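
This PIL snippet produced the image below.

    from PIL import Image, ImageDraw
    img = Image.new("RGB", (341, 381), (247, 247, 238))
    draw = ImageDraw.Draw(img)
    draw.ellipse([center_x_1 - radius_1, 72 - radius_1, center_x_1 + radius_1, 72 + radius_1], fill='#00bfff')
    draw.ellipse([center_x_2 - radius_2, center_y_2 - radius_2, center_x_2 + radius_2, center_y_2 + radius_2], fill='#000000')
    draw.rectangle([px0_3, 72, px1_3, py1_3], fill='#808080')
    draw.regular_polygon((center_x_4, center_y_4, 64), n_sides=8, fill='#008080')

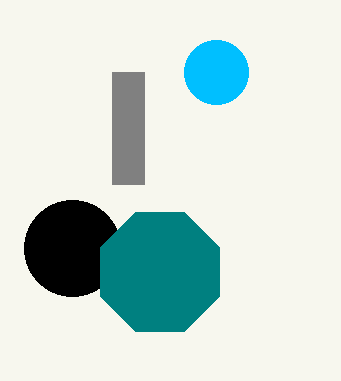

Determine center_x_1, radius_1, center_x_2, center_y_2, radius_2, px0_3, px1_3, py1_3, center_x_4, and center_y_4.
center_x_1 = 216; radius_1 = 32; center_x_2 = 72; center_y_2 = 248; radius_2 = 48; px0_3 = 112; px1_3 = 144; py1_3 = 184; center_x_4 = 160; center_y_4 = 272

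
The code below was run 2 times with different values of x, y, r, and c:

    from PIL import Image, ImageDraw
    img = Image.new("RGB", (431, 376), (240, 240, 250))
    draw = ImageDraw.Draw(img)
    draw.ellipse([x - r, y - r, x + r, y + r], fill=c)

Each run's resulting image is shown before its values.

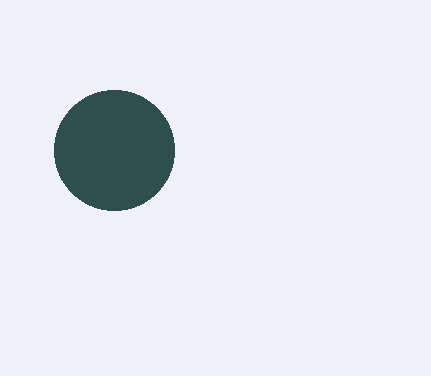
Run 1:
x = 114, y = 150, r = 60, c = 'darkslategray'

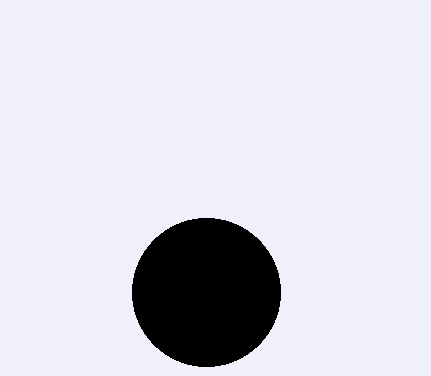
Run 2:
x = 206; y = 292; r = 74; c = 'black'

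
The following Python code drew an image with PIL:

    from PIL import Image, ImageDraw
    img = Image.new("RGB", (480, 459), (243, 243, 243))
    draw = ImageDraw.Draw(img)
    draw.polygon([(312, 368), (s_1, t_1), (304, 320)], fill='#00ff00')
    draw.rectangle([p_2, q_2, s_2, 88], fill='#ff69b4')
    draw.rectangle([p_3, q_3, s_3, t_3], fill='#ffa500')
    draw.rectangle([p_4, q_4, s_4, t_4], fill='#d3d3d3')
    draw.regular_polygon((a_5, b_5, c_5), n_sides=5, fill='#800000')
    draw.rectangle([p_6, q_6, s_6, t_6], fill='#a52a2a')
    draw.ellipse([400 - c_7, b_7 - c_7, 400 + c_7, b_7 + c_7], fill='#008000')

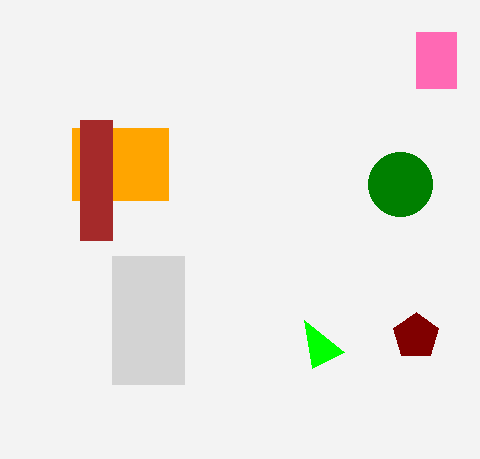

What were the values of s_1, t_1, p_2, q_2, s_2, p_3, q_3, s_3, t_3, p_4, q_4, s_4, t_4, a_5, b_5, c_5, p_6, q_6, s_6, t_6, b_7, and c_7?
s_1 = 344
t_1 = 352
p_2 = 416
q_2 = 32
s_2 = 456
p_3 = 72
q_3 = 128
s_3 = 168
t_3 = 200
p_4 = 112
q_4 = 256
s_4 = 184
t_4 = 384
a_5 = 416
b_5 = 336
c_5 = 24
p_6 = 80
q_6 = 120
s_6 = 112
t_6 = 240
b_7 = 184
c_7 = 32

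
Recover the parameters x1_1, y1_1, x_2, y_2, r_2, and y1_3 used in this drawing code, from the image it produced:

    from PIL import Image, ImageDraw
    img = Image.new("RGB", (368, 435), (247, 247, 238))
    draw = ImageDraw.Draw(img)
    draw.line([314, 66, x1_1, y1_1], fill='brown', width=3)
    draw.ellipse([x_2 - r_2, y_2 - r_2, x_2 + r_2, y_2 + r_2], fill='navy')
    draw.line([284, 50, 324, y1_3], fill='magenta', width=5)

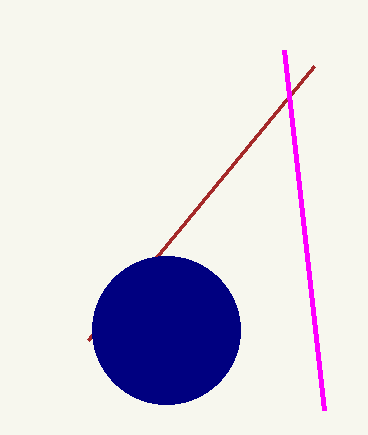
x1_1 = 88, y1_1 = 340, x_2 = 166, y_2 = 330, r_2 = 74, y1_3 = 410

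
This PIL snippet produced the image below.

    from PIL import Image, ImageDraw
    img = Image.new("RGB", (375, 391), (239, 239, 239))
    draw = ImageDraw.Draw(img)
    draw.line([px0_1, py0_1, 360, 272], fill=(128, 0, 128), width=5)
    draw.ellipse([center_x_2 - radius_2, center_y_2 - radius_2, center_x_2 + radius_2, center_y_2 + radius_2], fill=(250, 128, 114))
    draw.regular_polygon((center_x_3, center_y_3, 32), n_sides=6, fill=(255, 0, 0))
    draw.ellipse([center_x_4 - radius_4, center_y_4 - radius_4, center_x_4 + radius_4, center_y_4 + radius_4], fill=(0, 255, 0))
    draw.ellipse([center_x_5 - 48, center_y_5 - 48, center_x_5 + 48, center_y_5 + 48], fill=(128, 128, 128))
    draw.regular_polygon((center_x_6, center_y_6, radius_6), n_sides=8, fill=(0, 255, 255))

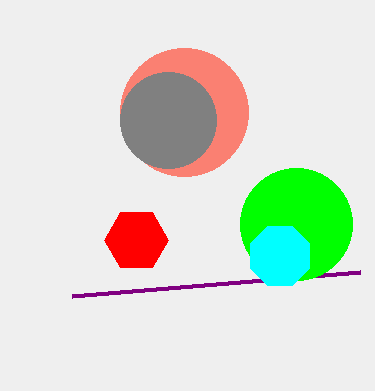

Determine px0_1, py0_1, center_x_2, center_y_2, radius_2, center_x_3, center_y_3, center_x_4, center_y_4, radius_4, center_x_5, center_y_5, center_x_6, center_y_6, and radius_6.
px0_1 = 72, py0_1 = 296, center_x_2 = 184, center_y_2 = 112, radius_2 = 64, center_x_3 = 136, center_y_3 = 240, center_x_4 = 296, center_y_4 = 224, radius_4 = 56, center_x_5 = 168, center_y_5 = 120, center_x_6 = 280, center_y_6 = 256, radius_6 = 32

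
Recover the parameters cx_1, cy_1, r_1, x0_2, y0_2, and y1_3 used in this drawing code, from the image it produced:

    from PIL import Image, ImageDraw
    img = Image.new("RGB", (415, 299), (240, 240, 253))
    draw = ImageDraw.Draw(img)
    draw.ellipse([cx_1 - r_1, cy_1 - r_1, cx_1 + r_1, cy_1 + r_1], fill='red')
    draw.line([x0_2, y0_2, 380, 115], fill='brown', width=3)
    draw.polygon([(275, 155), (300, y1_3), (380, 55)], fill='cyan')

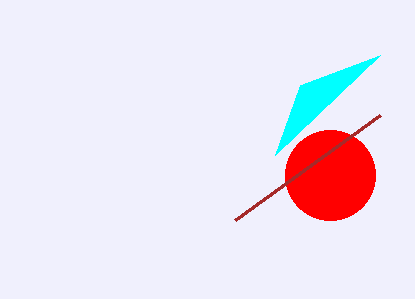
cx_1 = 330
cy_1 = 175
r_1 = 45
x0_2 = 235
y0_2 = 220
y1_3 = 85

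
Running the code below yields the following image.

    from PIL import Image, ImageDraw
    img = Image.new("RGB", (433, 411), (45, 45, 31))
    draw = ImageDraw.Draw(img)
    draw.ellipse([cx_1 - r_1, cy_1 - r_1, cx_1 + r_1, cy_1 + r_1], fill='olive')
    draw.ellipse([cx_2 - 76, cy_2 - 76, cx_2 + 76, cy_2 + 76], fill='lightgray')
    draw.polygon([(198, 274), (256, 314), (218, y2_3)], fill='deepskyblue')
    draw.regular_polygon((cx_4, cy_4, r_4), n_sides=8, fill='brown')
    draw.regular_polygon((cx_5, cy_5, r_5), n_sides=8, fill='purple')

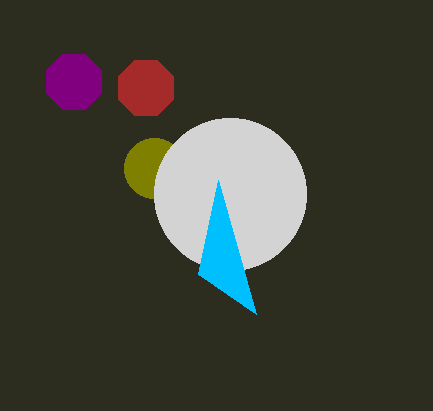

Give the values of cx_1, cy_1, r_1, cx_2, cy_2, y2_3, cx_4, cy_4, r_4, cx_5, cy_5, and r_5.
cx_1 = 154
cy_1 = 168
r_1 = 30
cx_2 = 230
cy_2 = 194
y2_3 = 180
cx_4 = 146
cy_4 = 88
r_4 = 30
cx_5 = 74
cy_5 = 82
r_5 = 30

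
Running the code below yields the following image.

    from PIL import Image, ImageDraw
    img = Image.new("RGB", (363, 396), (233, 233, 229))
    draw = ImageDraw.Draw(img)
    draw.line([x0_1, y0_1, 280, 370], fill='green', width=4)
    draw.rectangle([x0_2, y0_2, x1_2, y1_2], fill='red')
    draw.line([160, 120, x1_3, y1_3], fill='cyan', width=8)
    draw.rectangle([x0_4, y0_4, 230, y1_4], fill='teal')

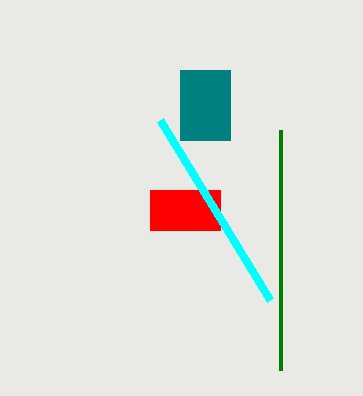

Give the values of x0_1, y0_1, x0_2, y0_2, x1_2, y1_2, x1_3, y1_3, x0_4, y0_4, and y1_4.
x0_1 = 280; y0_1 = 130; x0_2 = 150; y0_2 = 190; x1_2 = 220; y1_2 = 230; x1_3 = 270; y1_3 = 300; x0_4 = 180; y0_4 = 70; y1_4 = 140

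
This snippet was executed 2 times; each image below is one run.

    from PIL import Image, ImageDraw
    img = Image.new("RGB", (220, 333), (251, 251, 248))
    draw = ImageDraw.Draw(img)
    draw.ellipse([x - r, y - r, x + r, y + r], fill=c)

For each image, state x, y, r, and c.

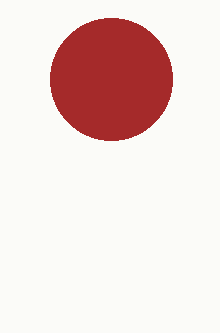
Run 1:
x = 111, y = 79, r = 61, c = 'brown'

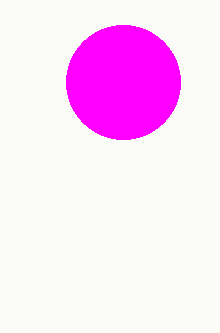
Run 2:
x = 123
y = 82
r = 57
c = 'magenta'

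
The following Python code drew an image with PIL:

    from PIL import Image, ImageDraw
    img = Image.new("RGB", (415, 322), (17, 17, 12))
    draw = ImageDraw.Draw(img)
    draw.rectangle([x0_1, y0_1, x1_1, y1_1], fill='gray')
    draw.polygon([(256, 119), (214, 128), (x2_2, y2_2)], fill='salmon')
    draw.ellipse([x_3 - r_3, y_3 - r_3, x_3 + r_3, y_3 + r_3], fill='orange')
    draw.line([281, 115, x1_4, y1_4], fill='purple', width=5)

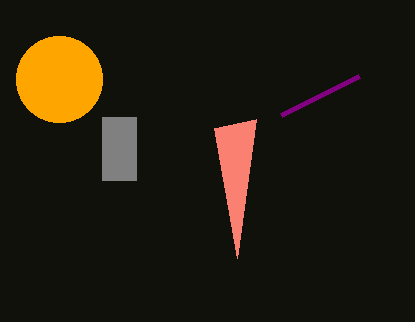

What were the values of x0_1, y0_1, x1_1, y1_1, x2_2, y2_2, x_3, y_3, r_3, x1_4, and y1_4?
x0_1 = 102; y0_1 = 117; x1_1 = 136; y1_1 = 180; x2_2 = 237; y2_2 = 258; x_3 = 59; y_3 = 79; r_3 = 43; x1_4 = 359; y1_4 = 76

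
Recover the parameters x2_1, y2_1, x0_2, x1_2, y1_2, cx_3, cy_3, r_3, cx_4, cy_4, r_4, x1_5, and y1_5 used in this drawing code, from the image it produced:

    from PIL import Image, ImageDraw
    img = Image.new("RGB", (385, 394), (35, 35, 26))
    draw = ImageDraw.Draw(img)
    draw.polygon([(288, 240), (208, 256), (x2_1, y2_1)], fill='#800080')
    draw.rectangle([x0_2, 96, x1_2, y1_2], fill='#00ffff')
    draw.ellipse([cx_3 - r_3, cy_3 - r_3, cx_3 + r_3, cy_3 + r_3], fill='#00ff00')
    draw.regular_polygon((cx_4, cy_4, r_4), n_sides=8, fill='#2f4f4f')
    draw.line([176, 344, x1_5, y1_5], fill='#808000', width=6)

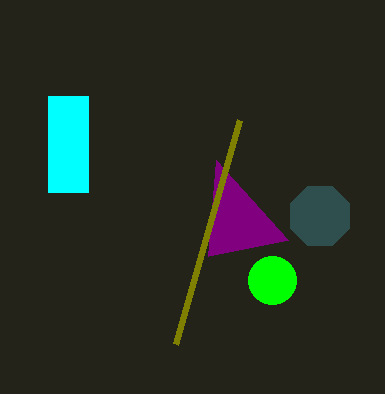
x2_1 = 216; y2_1 = 160; x0_2 = 48; x1_2 = 88; y1_2 = 192; cx_3 = 272; cy_3 = 280; r_3 = 24; cx_4 = 320; cy_4 = 216; r_4 = 32; x1_5 = 240; y1_5 = 120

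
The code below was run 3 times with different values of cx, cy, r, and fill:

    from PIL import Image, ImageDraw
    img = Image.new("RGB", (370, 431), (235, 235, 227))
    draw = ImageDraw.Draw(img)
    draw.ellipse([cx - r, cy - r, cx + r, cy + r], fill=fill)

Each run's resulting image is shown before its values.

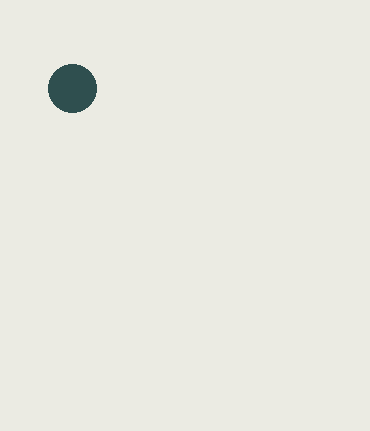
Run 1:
cx = 72; cy = 88; r = 24; fill = 'darkslategray'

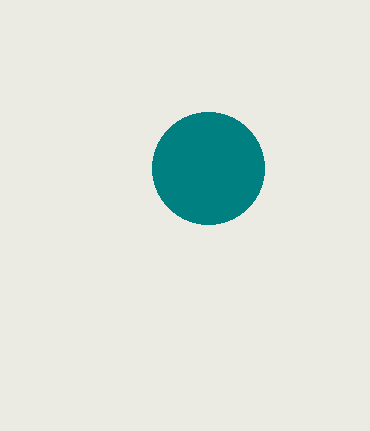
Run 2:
cx = 208; cy = 168; r = 56; fill = 'teal'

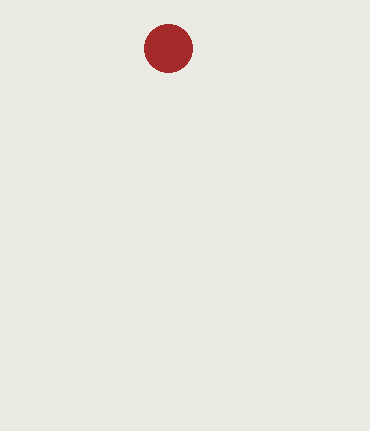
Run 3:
cx = 168; cy = 48; r = 24; fill = 'brown'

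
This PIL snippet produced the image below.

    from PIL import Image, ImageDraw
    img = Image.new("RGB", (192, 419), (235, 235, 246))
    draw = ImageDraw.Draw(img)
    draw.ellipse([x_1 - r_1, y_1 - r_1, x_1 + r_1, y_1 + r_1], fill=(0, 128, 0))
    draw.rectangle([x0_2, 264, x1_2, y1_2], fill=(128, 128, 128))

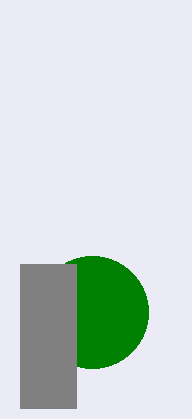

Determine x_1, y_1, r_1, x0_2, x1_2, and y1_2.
x_1 = 92; y_1 = 312; r_1 = 56; x0_2 = 20; x1_2 = 76; y1_2 = 408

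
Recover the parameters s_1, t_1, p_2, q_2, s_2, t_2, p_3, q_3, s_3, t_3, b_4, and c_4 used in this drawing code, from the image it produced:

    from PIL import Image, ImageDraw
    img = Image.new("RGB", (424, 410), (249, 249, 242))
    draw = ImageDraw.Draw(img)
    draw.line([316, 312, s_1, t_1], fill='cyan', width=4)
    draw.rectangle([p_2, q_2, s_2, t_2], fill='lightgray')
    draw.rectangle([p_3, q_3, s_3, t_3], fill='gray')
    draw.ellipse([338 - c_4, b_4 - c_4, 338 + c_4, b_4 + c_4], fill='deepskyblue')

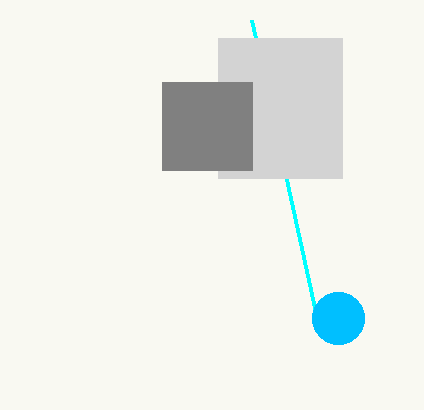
s_1 = 252
t_1 = 20
p_2 = 218
q_2 = 38
s_2 = 342
t_2 = 178
p_3 = 162
q_3 = 82
s_3 = 252
t_3 = 170
b_4 = 318
c_4 = 26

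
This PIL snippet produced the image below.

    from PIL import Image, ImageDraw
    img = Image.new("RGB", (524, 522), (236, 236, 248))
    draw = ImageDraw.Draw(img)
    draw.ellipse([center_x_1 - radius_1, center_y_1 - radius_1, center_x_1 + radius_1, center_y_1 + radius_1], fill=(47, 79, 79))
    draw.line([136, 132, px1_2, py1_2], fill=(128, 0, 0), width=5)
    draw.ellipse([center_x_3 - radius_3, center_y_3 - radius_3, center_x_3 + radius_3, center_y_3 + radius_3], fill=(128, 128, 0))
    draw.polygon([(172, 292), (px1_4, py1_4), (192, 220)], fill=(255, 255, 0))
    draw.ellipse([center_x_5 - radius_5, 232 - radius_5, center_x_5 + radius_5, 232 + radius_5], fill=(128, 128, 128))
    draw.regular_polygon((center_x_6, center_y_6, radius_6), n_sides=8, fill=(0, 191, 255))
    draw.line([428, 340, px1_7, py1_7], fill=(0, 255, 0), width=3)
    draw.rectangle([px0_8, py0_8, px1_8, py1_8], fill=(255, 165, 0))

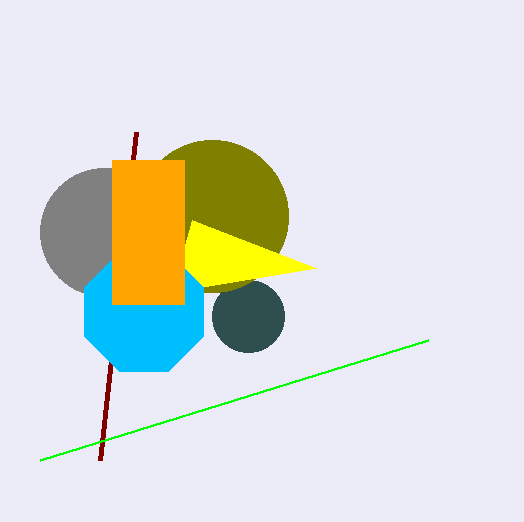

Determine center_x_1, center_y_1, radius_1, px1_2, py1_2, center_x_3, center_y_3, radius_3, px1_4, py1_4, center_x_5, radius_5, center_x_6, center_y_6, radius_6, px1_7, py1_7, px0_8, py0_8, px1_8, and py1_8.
center_x_1 = 248, center_y_1 = 316, radius_1 = 36, px1_2 = 100, py1_2 = 460, center_x_3 = 212, center_y_3 = 216, radius_3 = 76, px1_4 = 316, py1_4 = 268, center_x_5 = 104, radius_5 = 64, center_x_6 = 144, center_y_6 = 312, radius_6 = 64, px1_7 = 40, py1_7 = 460, px0_8 = 112, py0_8 = 160, px1_8 = 184, py1_8 = 304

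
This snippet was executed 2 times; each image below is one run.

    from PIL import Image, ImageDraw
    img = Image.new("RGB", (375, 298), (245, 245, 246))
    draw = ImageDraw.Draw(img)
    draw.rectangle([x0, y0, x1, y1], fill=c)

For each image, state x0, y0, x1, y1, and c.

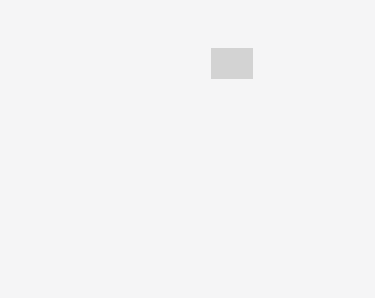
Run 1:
x0 = 211; y0 = 48; x1 = 252; y1 = 78; c = 'lightgray'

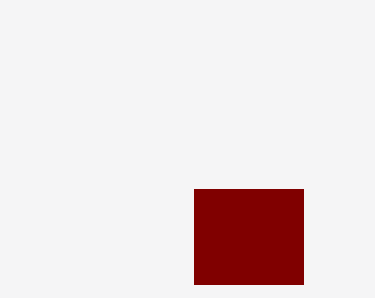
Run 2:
x0 = 194; y0 = 189; x1 = 303; y1 = 284; c = 'maroon'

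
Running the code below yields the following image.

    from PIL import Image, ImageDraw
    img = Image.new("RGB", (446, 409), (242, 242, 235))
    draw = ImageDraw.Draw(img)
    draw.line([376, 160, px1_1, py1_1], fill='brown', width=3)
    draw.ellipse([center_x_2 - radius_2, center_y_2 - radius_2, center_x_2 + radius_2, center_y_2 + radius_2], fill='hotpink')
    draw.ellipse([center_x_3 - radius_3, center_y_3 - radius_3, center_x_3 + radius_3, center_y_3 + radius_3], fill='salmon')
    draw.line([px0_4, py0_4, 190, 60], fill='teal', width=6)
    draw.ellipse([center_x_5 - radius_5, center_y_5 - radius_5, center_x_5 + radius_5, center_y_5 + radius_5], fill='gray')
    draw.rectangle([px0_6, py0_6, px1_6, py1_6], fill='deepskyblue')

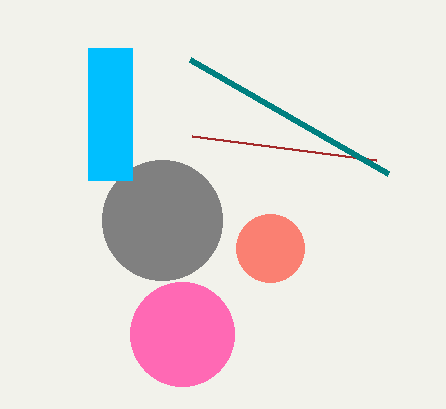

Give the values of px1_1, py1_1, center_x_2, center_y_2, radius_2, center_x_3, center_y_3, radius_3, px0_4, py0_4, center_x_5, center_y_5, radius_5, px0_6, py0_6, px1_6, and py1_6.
px1_1 = 192; py1_1 = 136; center_x_2 = 182; center_y_2 = 334; radius_2 = 52; center_x_3 = 270; center_y_3 = 248; radius_3 = 34; px0_4 = 388; py0_4 = 174; center_x_5 = 162; center_y_5 = 220; radius_5 = 60; px0_6 = 88; py0_6 = 48; px1_6 = 132; py1_6 = 180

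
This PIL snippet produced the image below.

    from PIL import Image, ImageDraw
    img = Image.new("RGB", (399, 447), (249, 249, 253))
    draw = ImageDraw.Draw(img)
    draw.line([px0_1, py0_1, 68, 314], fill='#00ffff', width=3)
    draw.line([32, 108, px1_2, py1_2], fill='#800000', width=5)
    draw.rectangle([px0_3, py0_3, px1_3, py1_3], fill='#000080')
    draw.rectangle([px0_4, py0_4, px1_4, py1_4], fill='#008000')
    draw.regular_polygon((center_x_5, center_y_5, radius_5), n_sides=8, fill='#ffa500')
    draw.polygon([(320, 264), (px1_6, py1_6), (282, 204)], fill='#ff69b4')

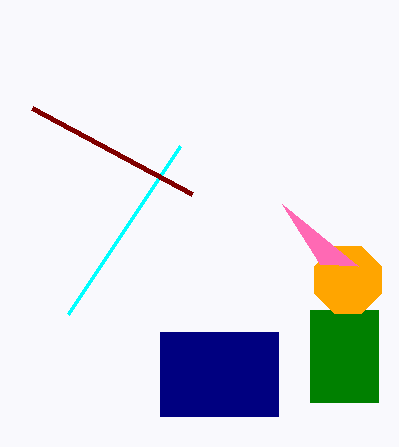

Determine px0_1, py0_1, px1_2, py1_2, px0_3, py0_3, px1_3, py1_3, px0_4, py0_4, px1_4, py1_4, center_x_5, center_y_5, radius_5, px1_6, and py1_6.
px0_1 = 180; py0_1 = 146; px1_2 = 192; py1_2 = 194; px0_3 = 160; py0_3 = 332; px1_3 = 278; py1_3 = 416; px0_4 = 310; py0_4 = 310; px1_4 = 378; py1_4 = 402; center_x_5 = 348; center_y_5 = 280; radius_5 = 36; px1_6 = 358; py1_6 = 266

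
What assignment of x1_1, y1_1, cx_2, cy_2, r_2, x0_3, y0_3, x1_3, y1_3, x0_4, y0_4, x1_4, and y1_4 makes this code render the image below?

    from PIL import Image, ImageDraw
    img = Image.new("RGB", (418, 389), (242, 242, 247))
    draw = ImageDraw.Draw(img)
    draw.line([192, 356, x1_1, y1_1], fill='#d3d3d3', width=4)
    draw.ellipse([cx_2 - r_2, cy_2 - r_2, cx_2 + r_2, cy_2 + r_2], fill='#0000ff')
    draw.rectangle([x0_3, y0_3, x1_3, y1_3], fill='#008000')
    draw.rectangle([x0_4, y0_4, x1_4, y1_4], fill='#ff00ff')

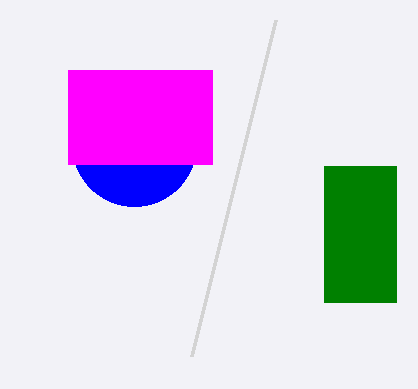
x1_1 = 276
y1_1 = 20
cx_2 = 134
cy_2 = 144
r_2 = 62
x0_3 = 324
y0_3 = 166
x1_3 = 396
y1_3 = 302
x0_4 = 68
y0_4 = 70
x1_4 = 212
y1_4 = 164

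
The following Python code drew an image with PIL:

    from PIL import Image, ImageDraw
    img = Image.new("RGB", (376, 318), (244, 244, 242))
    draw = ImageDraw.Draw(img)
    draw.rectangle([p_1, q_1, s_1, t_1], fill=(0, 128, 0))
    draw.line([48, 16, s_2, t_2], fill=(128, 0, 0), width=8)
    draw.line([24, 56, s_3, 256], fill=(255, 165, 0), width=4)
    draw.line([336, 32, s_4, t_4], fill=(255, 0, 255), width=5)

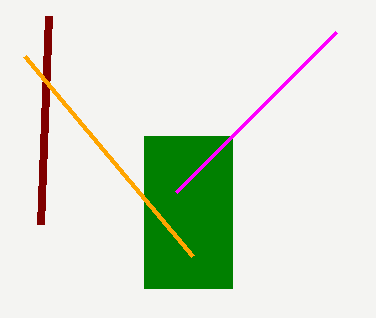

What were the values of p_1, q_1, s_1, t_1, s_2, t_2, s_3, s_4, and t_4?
p_1 = 144, q_1 = 136, s_1 = 232, t_1 = 288, s_2 = 40, t_2 = 224, s_3 = 192, s_4 = 176, t_4 = 192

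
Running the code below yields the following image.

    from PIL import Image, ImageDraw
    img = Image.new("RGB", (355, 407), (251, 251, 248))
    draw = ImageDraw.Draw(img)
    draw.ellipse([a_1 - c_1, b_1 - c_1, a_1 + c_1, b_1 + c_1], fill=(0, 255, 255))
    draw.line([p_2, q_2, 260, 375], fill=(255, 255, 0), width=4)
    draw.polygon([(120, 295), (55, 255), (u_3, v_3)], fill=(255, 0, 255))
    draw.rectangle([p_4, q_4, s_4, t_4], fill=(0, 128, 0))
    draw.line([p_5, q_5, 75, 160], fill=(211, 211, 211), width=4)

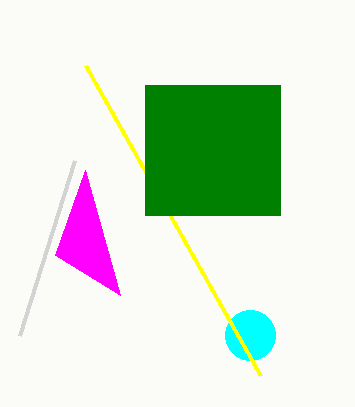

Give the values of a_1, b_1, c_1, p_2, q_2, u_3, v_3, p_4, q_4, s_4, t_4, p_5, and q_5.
a_1 = 250
b_1 = 335
c_1 = 25
p_2 = 85
q_2 = 65
u_3 = 85
v_3 = 170
p_4 = 145
q_4 = 85
s_4 = 280
t_4 = 215
p_5 = 20
q_5 = 335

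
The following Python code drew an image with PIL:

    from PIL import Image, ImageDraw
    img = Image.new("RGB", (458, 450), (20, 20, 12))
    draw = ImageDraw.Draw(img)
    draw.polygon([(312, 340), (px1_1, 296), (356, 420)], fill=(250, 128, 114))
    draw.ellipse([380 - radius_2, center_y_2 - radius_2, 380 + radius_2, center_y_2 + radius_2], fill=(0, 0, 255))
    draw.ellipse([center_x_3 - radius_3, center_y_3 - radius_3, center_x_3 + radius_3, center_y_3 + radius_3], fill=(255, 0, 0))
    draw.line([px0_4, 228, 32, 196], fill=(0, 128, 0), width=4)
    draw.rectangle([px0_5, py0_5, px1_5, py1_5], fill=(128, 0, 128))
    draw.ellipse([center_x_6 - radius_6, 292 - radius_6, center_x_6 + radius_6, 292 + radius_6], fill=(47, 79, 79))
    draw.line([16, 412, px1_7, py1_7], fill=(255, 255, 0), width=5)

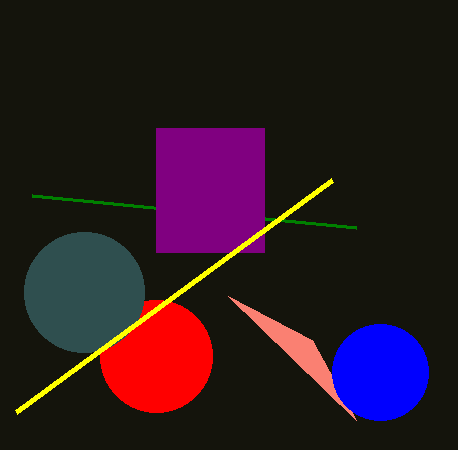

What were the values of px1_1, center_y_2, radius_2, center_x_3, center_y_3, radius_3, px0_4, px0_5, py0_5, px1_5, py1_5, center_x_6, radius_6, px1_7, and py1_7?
px1_1 = 228, center_y_2 = 372, radius_2 = 48, center_x_3 = 156, center_y_3 = 356, radius_3 = 56, px0_4 = 356, px0_5 = 156, py0_5 = 128, px1_5 = 264, py1_5 = 252, center_x_6 = 84, radius_6 = 60, px1_7 = 332, py1_7 = 180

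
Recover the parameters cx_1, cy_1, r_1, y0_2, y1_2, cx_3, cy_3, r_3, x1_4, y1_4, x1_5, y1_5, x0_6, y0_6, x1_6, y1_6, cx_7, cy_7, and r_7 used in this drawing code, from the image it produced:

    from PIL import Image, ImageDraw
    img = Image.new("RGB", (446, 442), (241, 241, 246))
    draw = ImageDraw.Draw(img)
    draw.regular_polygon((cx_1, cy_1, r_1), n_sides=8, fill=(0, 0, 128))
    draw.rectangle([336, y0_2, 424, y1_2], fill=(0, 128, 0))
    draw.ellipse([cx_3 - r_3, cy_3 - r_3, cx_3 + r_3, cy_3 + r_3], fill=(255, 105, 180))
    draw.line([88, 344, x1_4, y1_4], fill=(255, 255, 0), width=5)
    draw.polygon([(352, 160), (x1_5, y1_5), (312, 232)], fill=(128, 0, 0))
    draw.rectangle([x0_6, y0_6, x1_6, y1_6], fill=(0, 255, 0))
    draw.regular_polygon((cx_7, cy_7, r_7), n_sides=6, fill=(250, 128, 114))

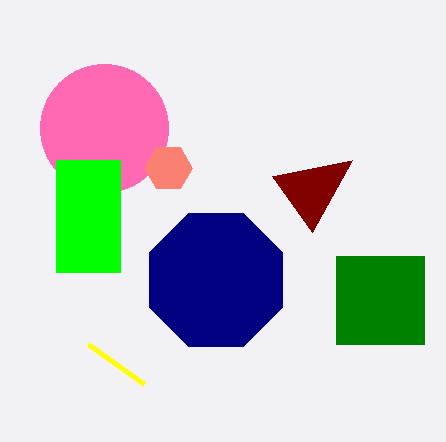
cx_1 = 216
cy_1 = 280
r_1 = 72
y0_2 = 256
y1_2 = 344
cx_3 = 104
cy_3 = 128
r_3 = 64
x1_4 = 144
y1_4 = 384
x1_5 = 272
y1_5 = 176
x0_6 = 56
y0_6 = 160
x1_6 = 120
y1_6 = 272
cx_7 = 168
cy_7 = 168
r_7 = 24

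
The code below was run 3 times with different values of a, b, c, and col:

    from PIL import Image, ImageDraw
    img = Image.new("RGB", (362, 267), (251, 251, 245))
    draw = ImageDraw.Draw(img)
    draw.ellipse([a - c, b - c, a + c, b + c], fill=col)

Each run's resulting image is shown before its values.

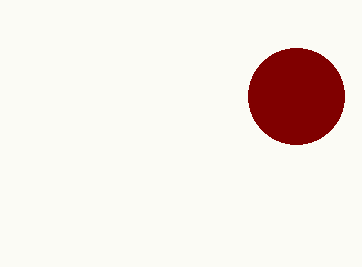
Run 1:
a = 296; b = 96; c = 48; col = 'maroon'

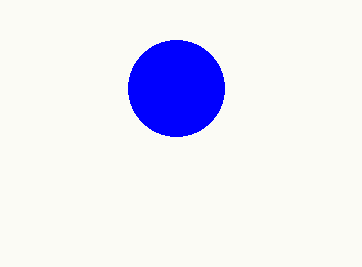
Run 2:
a = 176
b = 88
c = 48
col = 'blue'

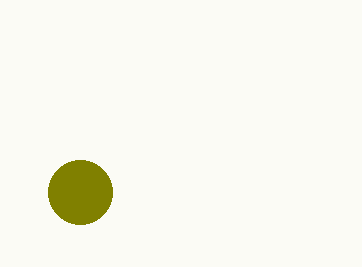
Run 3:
a = 80
b = 192
c = 32
col = 'olive'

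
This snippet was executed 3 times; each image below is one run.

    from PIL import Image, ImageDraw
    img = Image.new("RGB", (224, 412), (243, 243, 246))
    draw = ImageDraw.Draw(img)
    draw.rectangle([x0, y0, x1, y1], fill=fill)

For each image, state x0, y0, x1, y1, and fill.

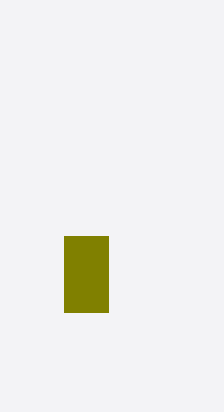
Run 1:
x0 = 64; y0 = 236; x1 = 108; y1 = 312; fill = 'olive'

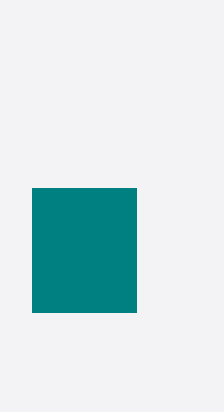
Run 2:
x0 = 32; y0 = 188; x1 = 136; y1 = 312; fill = 'teal'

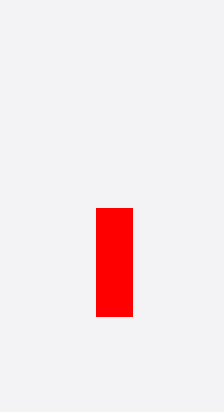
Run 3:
x0 = 96; y0 = 208; x1 = 132; y1 = 316; fill = 'red'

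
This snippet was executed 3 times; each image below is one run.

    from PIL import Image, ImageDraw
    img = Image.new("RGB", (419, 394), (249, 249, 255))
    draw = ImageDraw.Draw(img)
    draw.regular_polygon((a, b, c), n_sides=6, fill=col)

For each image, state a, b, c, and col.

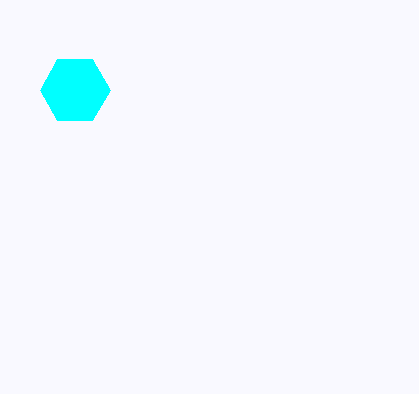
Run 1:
a = 75; b = 90; c = 35; col = 'cyan'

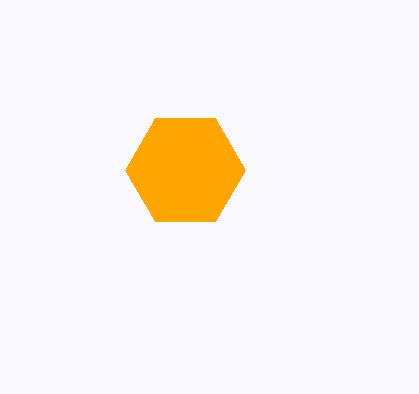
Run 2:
a = 185
b = 170
c = 60
col = 'orange'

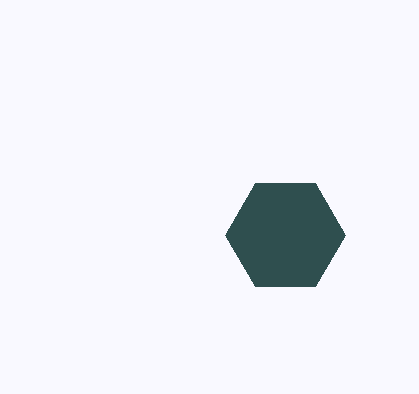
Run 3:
a = 285, b = 235, c = 60, col = 'darkslategray'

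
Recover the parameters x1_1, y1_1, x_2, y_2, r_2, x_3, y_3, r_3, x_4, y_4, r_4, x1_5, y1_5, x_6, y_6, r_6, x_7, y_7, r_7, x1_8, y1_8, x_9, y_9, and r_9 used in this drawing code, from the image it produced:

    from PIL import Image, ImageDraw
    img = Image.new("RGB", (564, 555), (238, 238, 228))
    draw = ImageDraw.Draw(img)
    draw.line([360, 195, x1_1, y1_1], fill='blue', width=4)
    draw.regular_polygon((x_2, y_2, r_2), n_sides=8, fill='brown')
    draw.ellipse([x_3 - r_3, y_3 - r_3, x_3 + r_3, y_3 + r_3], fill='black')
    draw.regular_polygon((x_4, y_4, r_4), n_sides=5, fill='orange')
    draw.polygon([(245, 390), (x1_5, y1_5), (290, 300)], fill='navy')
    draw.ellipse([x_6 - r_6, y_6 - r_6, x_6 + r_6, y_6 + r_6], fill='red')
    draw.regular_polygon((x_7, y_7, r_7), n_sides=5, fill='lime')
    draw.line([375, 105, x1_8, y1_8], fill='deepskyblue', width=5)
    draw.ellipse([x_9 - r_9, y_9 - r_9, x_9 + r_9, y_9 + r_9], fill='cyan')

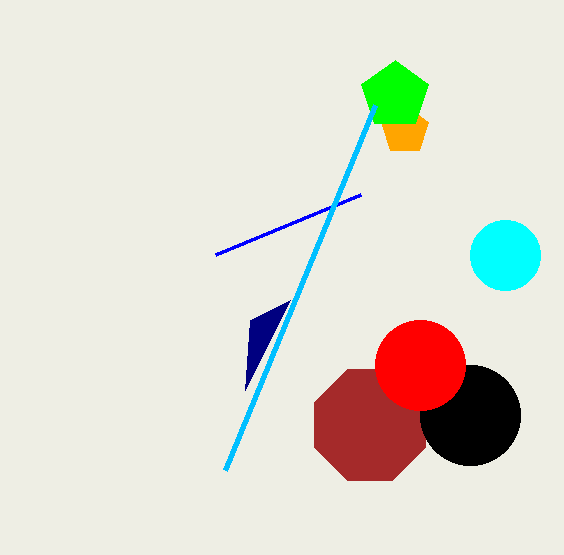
x1_1 = 215; y1_1 = 255; x_2 = 370; y_2 = 425; r_2 = 60; x_3 = 470; y_3 = 415; r_3 = 50; x_4 = 405; y_4 = 130; r_4 = 25; x1_5 = 250; y1_5 = 320; x_6 = 420; y_6 = 365; r_6 = 45; x_7 = 395; y_7 = 95; r_7 = 35; x1_8 = 225; y1_8 = 470; x_9 = 505; y_9 = 255; r_9 = 35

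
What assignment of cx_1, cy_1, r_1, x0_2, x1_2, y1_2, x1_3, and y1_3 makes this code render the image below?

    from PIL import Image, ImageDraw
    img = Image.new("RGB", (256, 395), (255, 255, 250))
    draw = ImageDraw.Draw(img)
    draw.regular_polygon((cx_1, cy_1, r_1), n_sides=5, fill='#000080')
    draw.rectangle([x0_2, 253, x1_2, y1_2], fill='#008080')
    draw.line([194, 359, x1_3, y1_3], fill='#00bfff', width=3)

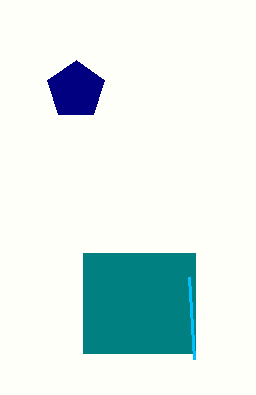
cx_1 = 76
cy_1 = 90
r_1 = 30
x0_2 = 83
x1_2 = 195
y1_2 = 353
x1_3 = 189
y1_3 = 277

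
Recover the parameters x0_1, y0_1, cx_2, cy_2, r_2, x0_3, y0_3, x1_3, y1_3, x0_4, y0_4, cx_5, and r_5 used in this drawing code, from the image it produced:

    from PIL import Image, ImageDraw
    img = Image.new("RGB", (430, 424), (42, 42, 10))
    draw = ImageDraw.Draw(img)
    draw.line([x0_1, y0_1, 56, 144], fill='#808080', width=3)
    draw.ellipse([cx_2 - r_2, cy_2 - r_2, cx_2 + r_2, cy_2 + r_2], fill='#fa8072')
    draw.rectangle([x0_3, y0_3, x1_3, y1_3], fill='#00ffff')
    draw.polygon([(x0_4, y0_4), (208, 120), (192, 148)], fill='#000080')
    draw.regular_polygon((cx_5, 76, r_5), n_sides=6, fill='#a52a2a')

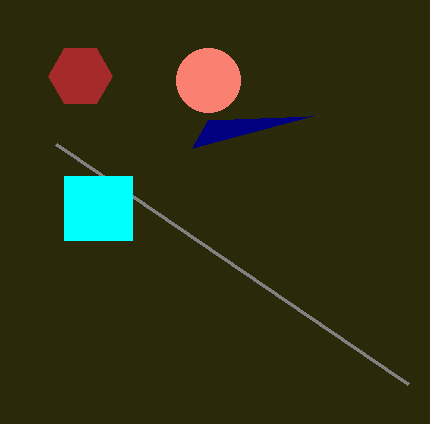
x0_1 = 408; y0_1 = 384; cx_2 = 208; cy_2 = 80; r_2 = 32; x0_3 = 64; y0_3 = 176; x1_3 = 132; y1_3 = 240; x0_4 = 312; y0_4 = 116; cx_5 = 80; r_5 = 32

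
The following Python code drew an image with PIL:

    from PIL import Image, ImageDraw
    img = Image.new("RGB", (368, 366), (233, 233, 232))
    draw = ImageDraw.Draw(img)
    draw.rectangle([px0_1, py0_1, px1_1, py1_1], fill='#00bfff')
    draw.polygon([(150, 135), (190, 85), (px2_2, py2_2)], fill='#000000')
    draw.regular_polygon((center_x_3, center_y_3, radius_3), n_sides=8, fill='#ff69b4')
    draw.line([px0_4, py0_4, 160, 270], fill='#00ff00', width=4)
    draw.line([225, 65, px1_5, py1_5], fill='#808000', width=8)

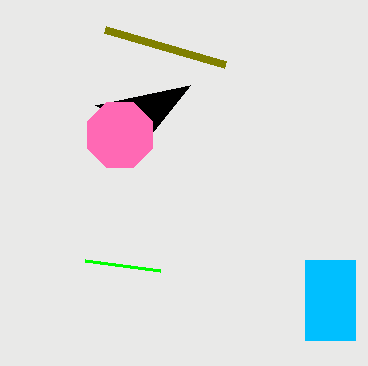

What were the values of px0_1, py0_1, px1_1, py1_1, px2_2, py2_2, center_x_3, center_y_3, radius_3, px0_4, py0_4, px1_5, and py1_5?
px0_1 = 305; py0_1 = 260; px1_1 = 355; py1_1 = 340; px2_2 = 95; py2_2 = 105; center_x_3 = 120; center_y_3 = 135; radius_3 = 35; px0_4 = 85; py0_4 = 260; px1_5 = 105; py1_5 = 30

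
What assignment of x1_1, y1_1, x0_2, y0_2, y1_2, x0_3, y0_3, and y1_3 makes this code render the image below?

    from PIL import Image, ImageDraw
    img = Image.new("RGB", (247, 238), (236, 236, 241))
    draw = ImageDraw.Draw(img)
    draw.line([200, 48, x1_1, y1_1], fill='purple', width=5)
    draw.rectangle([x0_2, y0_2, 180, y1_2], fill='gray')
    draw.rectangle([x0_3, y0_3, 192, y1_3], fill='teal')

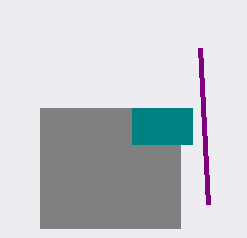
x1_1 = 208, y1_1 = 204, x0_2 = 40, y0_2 = 108, y1_2 = 228, x0_3 = 132, y0_3 = 108, y1_3 = 144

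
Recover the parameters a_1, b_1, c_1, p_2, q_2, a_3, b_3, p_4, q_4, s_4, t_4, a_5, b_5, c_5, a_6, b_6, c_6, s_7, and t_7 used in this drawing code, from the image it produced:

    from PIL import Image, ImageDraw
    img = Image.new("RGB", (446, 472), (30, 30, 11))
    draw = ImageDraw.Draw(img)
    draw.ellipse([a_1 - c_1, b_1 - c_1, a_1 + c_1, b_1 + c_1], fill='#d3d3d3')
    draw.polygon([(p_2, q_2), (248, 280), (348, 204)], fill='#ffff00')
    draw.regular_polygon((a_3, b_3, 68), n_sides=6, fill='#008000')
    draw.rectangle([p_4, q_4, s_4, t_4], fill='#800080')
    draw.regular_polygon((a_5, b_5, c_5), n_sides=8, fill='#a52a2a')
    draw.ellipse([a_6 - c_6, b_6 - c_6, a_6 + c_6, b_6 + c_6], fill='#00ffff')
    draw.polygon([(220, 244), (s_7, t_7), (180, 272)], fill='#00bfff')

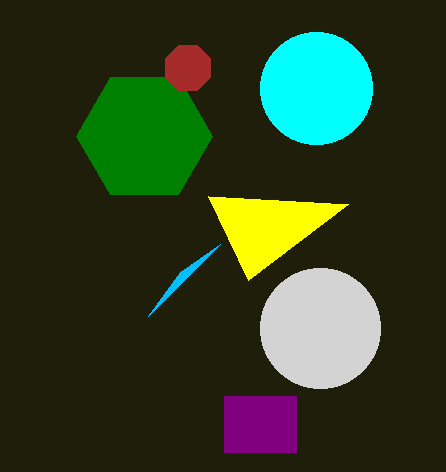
a_1 = 320; b_1 = 328; c_1 = 60; p_2 = 208; q_2 = 196; a_3 = 144; b_3 = 136; p_4 = 224; q_4 = 396; s_4 = 296; t_4 = 452; a_5 = 188; b_5 = 68; c_5 = 24; a_6 = 316; b_6 = 88; c_6 = 56; s_7 = 148; t_7 = 316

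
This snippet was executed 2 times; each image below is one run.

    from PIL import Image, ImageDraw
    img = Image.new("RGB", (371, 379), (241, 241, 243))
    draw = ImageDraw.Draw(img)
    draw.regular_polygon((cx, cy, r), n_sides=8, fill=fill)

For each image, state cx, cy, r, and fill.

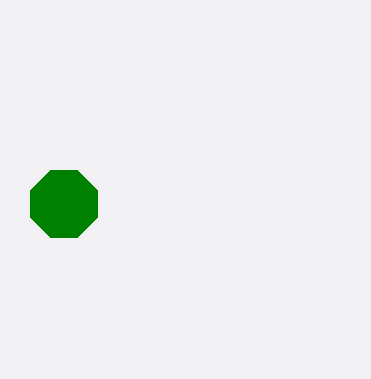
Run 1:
cx = 64
cy = 204
r = 36
fill = 'green'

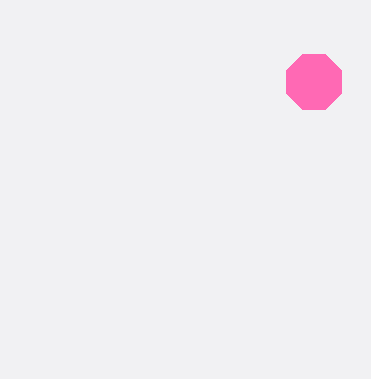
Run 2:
cx = 314
cy = 82
r = 30
fill = 'hotpink'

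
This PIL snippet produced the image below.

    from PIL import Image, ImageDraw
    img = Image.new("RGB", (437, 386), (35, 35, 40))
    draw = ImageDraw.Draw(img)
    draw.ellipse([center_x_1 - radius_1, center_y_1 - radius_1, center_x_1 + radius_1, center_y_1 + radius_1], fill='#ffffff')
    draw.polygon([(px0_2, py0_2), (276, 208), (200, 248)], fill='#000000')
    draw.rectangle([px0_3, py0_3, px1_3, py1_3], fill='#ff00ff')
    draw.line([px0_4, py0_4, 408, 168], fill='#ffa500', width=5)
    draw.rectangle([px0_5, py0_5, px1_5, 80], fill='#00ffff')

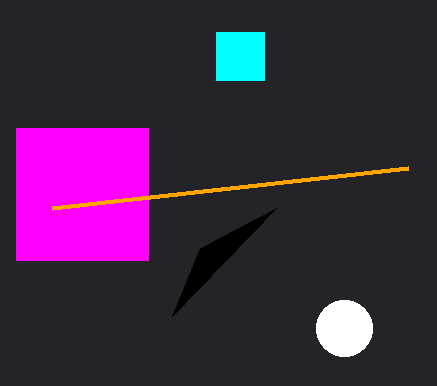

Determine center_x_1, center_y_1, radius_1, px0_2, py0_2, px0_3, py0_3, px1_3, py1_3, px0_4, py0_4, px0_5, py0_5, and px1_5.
center_x_1 = 344; center_y_1 = 328; radius_1 = 28; px0_2 = 172; py0_2 = 316; px0_3 = 16; py0_3 = 128; px1_3 = 148; py1_3 = 260; px0_4 = 52; py0_4 = 208; px0_5 = 216; py0_5 = 32; px1_5 = 264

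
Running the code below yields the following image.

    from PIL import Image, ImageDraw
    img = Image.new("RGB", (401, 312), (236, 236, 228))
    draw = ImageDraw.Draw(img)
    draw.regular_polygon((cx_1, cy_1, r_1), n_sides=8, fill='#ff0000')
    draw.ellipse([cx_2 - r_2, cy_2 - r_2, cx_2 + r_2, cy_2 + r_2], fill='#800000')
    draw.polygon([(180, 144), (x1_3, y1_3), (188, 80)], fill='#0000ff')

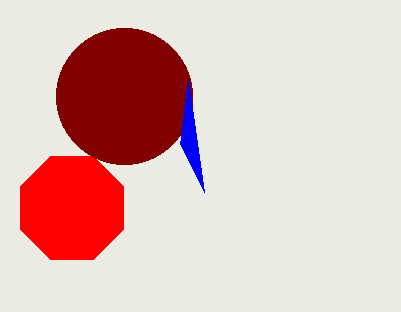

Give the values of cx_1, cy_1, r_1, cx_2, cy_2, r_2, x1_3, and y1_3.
cx_1 = 72, cy_1 = 208, r_1 = 56, cx_2 = 124, cy_2 = 96, r_2 = 68, x1_3 = 204, y1_3 = 192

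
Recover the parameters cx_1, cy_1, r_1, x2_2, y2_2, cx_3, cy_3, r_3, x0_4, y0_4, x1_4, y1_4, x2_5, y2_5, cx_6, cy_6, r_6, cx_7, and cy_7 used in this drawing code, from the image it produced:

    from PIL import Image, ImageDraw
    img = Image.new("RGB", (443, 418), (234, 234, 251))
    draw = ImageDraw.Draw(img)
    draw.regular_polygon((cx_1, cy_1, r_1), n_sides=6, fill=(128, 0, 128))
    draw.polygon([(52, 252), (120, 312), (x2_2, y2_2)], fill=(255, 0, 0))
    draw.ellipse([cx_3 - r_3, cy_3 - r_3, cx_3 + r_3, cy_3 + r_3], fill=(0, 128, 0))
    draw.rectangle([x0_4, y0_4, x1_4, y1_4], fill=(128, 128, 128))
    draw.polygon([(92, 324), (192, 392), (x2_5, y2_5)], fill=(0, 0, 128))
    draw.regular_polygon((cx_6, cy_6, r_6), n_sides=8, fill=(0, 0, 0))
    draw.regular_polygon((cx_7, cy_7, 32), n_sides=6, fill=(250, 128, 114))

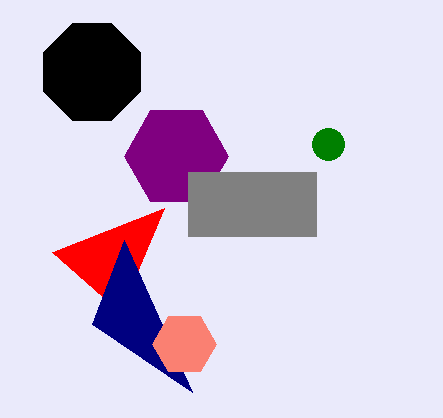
cx_1 = 176, cy_1 = 156, r_1 = 52, x2_2 = 164, y2_2 = 208, cx_3 = 328, cy_3 = 144, r_3 = 16, x0_4 = 188, y0_4 = 172, x1_4 = 316, y1_4 = 236, x2_5 = 124, y2_5 = 240, cx_6 = 92, cy_6 = 72, r_6 = 52, cx_7 = 184, cy_7 = 344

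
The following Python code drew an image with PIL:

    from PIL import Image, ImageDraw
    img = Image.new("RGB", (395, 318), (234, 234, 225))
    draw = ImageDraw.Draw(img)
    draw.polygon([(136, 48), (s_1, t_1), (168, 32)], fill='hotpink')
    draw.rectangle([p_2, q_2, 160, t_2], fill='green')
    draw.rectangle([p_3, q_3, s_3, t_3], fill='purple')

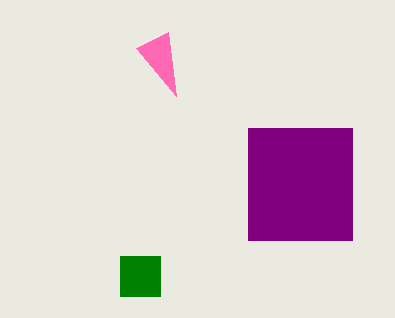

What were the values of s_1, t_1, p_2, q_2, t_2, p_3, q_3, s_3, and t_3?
s_1 = 176
t_1 = 96
p_2 = 120
q_2 = 256
t_2 = 296
p_3 = 248
q_3 = 128
s_3 = 352
t_3 = 240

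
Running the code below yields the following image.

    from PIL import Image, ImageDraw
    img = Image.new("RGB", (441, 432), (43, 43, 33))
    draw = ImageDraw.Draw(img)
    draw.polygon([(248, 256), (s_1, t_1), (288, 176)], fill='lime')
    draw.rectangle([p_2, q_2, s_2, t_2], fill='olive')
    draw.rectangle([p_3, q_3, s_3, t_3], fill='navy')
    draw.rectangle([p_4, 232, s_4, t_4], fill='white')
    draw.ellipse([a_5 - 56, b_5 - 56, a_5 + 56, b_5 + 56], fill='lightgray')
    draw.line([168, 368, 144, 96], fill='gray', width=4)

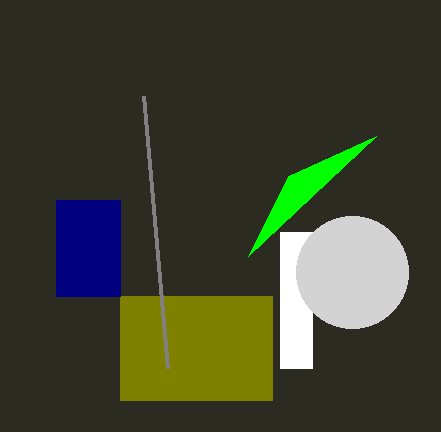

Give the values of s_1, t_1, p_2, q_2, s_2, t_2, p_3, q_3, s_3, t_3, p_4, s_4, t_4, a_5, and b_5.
s_1 = 376
t_1 = 136
p_2 = 120
q_2 = 296
s_2 = 272
t_2 = 400
p_3 = 56
q_3 = 200
s_3 = 120
t_3 = 296
p_4 = 280
s_4 = 312
t_4 = 368
a_5 = 352
b_5 = 272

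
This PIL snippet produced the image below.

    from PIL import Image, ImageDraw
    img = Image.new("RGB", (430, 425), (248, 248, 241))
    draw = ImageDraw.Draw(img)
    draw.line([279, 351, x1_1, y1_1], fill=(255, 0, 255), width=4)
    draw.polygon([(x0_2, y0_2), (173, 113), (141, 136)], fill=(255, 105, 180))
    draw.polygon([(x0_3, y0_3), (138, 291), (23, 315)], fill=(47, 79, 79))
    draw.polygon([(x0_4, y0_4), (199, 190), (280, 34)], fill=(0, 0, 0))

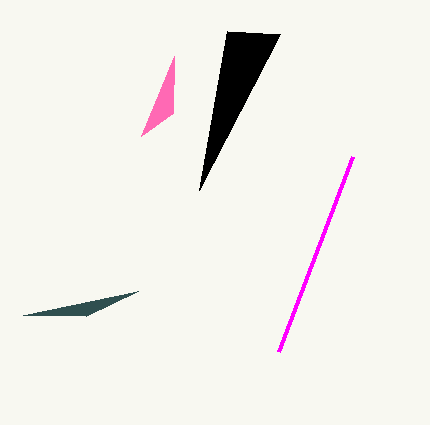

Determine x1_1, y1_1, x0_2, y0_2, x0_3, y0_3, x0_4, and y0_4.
x1_1 = 353; y1_1 = 156; x0_2 = 174; y0_2 = 56; x0_3 = 86; y0_3 = 316; x0_4 = 227; y0_4 = 31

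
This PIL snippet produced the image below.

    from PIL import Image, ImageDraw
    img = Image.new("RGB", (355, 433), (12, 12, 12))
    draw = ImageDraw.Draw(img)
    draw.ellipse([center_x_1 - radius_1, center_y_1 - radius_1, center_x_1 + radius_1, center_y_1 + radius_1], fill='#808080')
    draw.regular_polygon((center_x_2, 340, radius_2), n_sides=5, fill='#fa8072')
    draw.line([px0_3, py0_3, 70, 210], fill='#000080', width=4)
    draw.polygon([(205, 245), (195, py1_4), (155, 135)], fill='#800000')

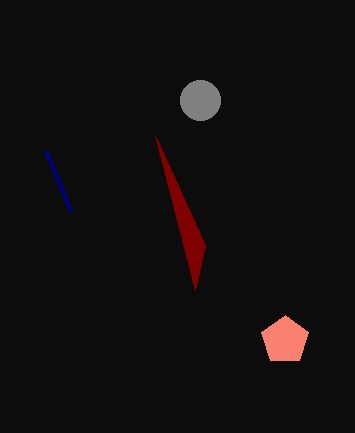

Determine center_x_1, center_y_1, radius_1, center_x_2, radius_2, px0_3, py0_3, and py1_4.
center_x_1 = 200; center_y_1 = 100; radius_1 = 20; center_x_2 = 285; radius_2 = 25; px0_3 = 45; py0_3 = 150; py1_4 = 290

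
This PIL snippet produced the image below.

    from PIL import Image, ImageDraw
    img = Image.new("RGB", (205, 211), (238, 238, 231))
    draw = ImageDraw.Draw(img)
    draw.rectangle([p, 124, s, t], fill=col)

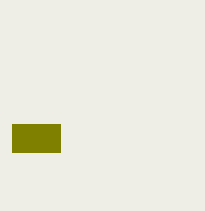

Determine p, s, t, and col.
p = 12
s = 60
t = 152
col = 'olive'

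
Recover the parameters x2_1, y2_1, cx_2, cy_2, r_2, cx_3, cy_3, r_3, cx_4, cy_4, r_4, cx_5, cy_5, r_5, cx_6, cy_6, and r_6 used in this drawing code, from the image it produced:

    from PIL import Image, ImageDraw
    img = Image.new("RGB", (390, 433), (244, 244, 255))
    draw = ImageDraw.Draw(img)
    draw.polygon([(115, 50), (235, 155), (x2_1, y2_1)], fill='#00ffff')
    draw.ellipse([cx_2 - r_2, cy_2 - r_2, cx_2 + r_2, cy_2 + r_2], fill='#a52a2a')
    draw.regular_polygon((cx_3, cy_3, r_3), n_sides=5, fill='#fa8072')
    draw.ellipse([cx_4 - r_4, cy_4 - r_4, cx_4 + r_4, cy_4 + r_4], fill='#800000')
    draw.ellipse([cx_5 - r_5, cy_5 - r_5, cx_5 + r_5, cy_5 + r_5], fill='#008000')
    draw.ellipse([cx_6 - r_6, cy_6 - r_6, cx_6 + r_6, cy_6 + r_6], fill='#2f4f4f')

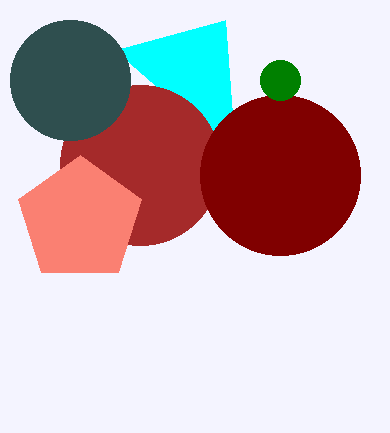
x2_1 = 225, y2_1 = 20, cx_2 = 140, cy_2 = 165, r_2 = 80, cx_3 = 80, cy_3 = 220, r_3 = 65, cx_4 = 280, cy_4 = 175, r_4 = 80, cx_5 = 280, cy_5 = 80, r_5 = 20, cx_6 = 70, cy_6 = 80, r_6 = 60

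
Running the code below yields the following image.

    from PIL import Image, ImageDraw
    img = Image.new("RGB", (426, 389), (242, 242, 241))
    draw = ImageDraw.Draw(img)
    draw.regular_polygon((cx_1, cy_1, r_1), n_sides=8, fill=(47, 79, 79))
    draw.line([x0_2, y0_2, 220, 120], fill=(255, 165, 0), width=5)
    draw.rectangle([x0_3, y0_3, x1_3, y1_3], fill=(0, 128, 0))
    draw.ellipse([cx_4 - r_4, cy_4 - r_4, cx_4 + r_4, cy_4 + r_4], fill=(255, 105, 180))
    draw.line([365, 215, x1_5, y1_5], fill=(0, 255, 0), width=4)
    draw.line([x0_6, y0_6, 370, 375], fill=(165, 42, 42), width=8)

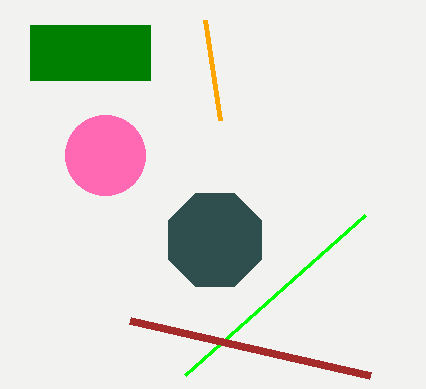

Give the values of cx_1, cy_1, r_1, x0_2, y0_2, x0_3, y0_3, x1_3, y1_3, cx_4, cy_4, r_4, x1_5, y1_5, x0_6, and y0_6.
cx_1 = 215, cy_1 = 240, r_1 = 50, x0_2 = 205, y0_2 = 20, x0_3 = 30, y0_3 = 25, x1_3 = 150, y1_3 = 80, cx_4 = 105, cy_4 = 155, r_4 = 40, x1_5 = 185, y1_5 = 375, x0_6 = 130, y0_6 = 320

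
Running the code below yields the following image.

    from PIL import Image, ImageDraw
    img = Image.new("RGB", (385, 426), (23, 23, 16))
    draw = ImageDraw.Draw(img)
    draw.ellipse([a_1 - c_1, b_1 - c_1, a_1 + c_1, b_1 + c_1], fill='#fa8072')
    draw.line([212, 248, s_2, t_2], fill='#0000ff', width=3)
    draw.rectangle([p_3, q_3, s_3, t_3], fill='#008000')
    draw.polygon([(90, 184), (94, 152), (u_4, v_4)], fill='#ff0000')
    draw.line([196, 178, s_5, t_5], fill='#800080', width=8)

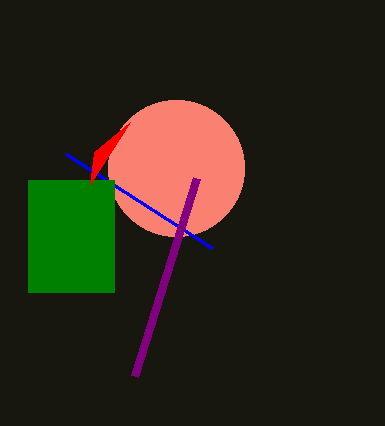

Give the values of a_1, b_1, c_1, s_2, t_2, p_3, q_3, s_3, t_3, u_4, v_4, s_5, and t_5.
a_1 = 176
b_1 = 168
c_1 = 68
s_2 = 66
t_2 = 154
p_3 = 28
q_3 = 180
s_3 = 114
t_3 = 292
u_4 = 130
v_4 = 122
s_5 = 134
t_5 = 376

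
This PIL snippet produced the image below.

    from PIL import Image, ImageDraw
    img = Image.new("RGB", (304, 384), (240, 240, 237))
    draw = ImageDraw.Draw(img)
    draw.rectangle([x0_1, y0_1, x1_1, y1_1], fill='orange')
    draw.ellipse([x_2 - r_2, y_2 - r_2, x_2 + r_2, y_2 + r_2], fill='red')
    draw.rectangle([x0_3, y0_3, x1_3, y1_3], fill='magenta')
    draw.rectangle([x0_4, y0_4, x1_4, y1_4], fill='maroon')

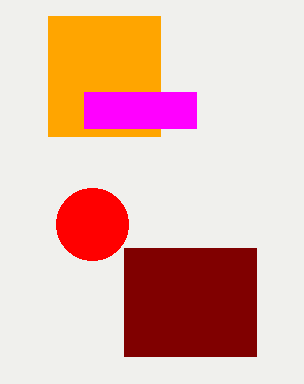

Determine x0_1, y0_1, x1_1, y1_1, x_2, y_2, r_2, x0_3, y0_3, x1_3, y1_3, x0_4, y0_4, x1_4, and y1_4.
x0_1 = 48; y0_1 = 16; x1_1 = 160; y1_1 = 136; x_2 = 92; y_2 = 224; r_2 = 36; x0_3 = 84; y0_3 = 92; x1_3 = 196; y1_3 = 128; x0_4 = 124; y0_4 = 248; x1_4 = 256; y1_4 = 356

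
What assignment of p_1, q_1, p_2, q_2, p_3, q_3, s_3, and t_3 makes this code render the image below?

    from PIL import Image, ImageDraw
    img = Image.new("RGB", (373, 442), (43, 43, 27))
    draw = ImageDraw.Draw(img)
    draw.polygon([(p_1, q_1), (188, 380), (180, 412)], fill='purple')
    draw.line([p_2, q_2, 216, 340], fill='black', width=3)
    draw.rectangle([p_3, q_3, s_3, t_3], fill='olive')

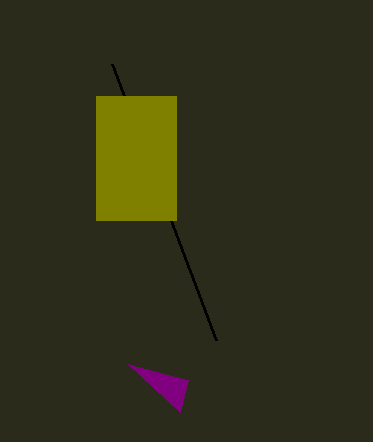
p_1 = 128
q_1 = 364
p_2 = 112
q_2 = 64
p_3 = 96
q_3 = 96
s_3 = 176
t_3 = 220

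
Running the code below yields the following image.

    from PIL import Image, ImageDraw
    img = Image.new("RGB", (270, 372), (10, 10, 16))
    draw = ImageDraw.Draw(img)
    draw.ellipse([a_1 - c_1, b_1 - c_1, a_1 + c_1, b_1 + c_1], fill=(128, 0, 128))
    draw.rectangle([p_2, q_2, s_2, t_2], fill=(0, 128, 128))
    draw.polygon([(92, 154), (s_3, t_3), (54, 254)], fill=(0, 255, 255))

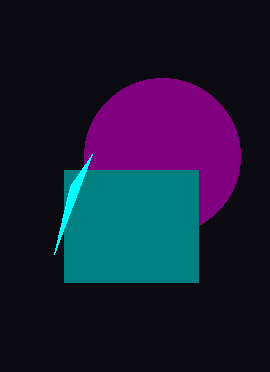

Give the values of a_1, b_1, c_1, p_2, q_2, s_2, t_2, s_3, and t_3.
a_1 = 162; b_1 = 156; c_1 = 78; p_2 = 64; q_2 = 170; s_2 = 198; t_2 = 282; s_3 = 70; t_3 = 186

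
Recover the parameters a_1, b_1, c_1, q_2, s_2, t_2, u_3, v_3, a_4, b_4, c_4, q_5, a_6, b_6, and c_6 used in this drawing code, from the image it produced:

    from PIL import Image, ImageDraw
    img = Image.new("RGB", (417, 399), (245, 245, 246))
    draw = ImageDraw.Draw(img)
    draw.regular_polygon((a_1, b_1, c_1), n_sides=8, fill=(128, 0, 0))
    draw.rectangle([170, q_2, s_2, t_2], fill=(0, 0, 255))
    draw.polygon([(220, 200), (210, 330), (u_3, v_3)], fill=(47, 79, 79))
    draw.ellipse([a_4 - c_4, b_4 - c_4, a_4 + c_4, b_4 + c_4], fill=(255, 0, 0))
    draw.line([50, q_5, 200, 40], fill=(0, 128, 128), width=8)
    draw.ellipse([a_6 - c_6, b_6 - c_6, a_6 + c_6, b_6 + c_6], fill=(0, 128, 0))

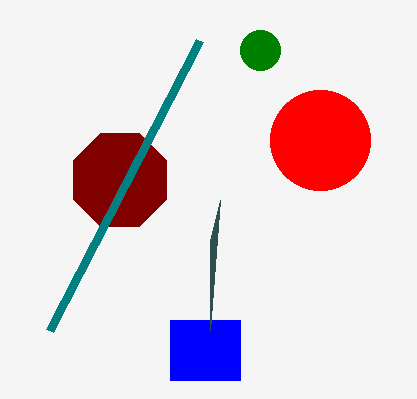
a_1 = 120
b_1 = 180
c_1 = 50
q_2 = 320
s_2 = 240
t_2 = 380
u_3 = 210
v_3 = 240
a_4 = 320
b_4 = 140
c_4 = 50
q_5 = 330
a_6 = 260
b_6 = 50
c_6 = 20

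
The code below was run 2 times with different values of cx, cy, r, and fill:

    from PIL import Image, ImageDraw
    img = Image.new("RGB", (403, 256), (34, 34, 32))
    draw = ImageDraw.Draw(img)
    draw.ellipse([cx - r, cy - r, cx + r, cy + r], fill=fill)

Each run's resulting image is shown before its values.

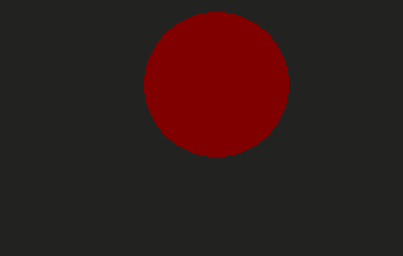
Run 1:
cx = 216
cy = 84
r = 72
fill = 'maroon'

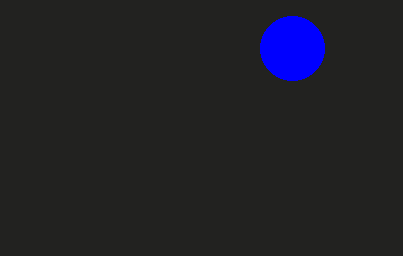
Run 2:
cx = 292
cy = 48
r = 32
fill = 'blue'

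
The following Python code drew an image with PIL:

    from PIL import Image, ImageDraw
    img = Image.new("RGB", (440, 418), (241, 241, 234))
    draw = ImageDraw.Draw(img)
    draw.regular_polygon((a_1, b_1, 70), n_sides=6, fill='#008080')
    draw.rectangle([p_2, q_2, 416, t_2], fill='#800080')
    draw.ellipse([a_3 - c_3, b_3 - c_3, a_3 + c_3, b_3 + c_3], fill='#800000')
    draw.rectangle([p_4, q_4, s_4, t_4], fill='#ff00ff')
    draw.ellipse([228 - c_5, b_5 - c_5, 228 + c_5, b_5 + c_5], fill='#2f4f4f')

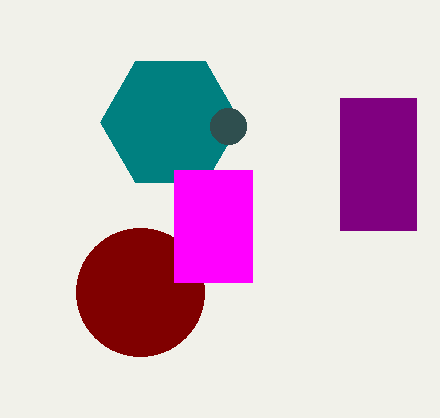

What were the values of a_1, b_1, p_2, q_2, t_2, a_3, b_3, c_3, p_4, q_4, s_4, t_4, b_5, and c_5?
a_1 = 170
b_1 = 122
p_2 = 340
q_2 = 98
t_2 = 230
a_3 = 140
b_3 = 292
c_3 = 64
p_4 = 174
q_4 = 170
s_4 = 252
t_4 = 282
b_5 = 126
c_5 = 18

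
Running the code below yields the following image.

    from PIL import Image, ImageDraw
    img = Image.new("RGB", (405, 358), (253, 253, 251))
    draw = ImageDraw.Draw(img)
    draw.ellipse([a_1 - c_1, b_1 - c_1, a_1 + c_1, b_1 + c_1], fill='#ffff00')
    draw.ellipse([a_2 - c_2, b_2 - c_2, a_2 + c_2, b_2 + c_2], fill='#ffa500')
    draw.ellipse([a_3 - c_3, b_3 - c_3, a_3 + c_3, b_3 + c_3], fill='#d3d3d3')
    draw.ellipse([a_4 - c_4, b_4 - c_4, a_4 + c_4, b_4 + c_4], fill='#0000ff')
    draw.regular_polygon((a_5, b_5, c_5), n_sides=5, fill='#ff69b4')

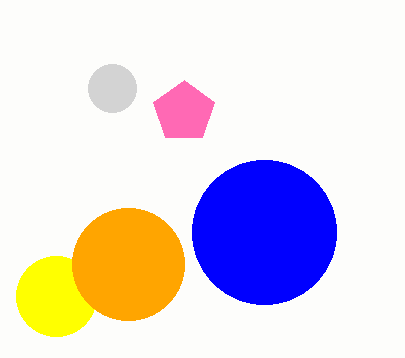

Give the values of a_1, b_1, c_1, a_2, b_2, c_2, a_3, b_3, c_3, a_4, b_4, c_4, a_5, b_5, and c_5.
a_1 = 56; b_1 = 296; c_1 = 40; a_2 = 128; b_2 = 264; c_2 = 56; a_3 = 112; b_3 = 88; c_3 = 24; a_4 = 264; b_4 = 232; c_4 = 72; a_5 = 184; b_5 = 112; c_5 = 32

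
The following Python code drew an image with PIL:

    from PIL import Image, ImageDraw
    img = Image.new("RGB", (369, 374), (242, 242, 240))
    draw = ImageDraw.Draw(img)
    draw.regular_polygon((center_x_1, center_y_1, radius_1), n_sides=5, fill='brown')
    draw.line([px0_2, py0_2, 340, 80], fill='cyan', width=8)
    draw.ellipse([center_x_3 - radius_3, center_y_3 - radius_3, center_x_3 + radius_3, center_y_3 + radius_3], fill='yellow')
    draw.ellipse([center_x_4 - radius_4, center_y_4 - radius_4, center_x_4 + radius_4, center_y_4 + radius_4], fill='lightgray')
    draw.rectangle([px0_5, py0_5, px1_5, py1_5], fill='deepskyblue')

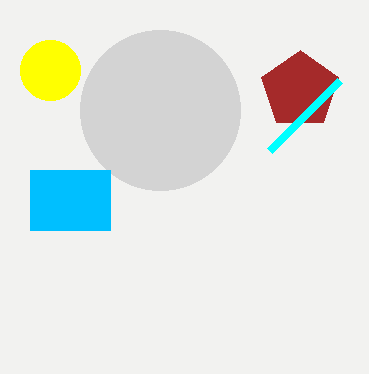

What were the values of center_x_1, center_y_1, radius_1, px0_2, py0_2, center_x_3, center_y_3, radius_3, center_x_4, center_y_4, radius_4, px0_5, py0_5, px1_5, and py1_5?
center_x_1 = 300, center_y_1 = 90, radius_1 = 40, px0_2 = 270, py0_2 = 150, center_x_3 = 50, center_y_3 = 70, radius_3 = 30, center_x_4 = 160, center_y_4 = 110, radius_4 = 80, px0_5 = 30, py0_5 = 170, px1_5 = 110, py1_5 = 230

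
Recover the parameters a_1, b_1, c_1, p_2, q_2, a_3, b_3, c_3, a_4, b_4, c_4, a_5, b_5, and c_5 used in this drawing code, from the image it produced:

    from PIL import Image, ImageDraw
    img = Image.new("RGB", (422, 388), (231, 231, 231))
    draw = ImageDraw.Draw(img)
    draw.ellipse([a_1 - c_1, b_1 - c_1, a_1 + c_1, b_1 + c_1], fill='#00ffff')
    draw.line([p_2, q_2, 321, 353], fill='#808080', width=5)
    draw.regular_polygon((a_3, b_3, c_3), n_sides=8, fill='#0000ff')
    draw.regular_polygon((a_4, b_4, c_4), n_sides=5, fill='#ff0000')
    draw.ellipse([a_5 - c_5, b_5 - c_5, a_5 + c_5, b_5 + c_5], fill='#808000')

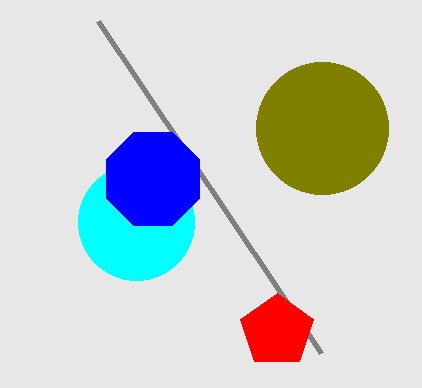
a_1 = 136, b_1 = 222, c_1 = 58, p_2 = 98, q_2 = 21, a_3 = 153, b_3 = 179, c_3 = 50, a_4 = 277, b_4 = 331, c_4 = 38, a_5 = 322, b_5 = 128, c_5 = 66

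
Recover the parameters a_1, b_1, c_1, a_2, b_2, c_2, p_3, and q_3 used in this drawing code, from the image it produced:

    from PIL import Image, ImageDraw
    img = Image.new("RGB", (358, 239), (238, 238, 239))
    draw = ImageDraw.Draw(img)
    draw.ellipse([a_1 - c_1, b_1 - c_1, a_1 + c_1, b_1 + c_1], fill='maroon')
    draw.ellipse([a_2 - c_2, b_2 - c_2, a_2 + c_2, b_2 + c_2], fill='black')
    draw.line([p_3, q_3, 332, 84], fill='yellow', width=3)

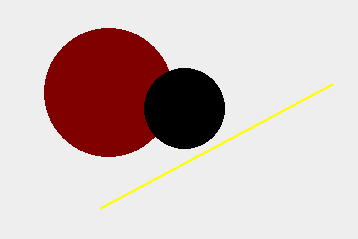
a_1 = 108
b_1 = 92
c_1 = 64
a_2 = 184
b_2 = 108
c_2 = 40
p_3 = 100
q_3 = 208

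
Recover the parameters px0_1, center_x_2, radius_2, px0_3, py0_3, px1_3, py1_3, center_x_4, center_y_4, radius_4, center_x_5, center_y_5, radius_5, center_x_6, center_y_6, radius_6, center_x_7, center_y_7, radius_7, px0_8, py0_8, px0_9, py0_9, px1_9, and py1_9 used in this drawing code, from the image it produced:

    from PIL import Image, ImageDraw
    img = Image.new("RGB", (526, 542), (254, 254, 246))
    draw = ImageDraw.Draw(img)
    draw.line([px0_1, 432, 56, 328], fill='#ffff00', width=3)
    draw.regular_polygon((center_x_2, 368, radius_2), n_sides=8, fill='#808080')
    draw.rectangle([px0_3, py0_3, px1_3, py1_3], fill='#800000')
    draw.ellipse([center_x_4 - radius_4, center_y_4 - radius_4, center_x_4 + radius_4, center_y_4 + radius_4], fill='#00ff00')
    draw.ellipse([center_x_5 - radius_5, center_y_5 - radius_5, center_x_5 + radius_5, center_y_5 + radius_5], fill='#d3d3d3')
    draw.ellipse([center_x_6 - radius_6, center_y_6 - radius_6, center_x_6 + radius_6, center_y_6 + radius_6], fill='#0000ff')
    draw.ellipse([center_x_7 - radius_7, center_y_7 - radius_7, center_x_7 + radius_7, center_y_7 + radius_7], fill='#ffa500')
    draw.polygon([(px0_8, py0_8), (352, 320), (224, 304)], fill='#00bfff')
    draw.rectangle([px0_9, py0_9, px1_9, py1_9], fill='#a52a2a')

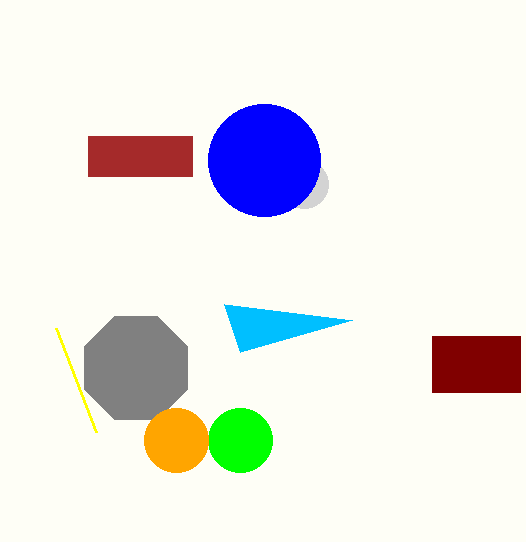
px0_1 = 96, center_x_2 = 136, radius_2 = 56, px0_3 = 432, py0_3 = 336, px1_3 = 520, py1_3 = 392, center_x_4 = 240, center_y_4 = 440, radius_4 = 32, center_x_5 = 304, center_y_5 = 184, radius_5 = 24, center_x_6 = 264, center_y_6 = 160, radius_6 = 56, center_x_7 = 176, center_y_7 = 440, radius_7 = 32, px0_8 = 240, py0_8 = 352, px0_9 = 88, py0_9 = 136, px1_9 = 192, py1_9 = 176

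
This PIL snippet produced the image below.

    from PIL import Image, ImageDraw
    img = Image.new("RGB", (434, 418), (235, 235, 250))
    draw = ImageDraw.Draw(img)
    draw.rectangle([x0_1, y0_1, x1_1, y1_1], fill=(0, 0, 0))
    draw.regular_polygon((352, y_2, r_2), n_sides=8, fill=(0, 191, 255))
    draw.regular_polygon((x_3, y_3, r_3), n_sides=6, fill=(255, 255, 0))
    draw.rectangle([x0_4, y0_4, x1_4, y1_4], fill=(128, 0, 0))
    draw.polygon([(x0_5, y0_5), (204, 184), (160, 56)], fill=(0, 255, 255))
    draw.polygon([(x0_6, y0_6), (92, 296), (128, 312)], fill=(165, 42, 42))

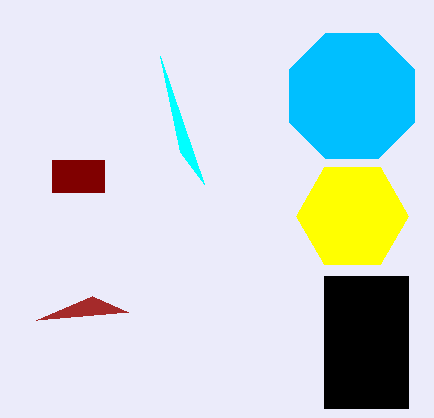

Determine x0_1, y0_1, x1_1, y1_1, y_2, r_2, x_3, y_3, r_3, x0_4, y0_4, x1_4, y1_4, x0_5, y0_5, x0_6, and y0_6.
x0_1 = 324
y0_1 = 276
x1_1 = 408
y1_1 = 408
y_2 = 96
r_2 = 68
x_3 = 352
y_3 = 216
r_3 = 56
x0_4 = 52
y0_4 = 160
x1_4 = 104
y1_4 = 192
x0_5 = 180
y0_5 = 152
x0_6 = 36
y0_6 = 320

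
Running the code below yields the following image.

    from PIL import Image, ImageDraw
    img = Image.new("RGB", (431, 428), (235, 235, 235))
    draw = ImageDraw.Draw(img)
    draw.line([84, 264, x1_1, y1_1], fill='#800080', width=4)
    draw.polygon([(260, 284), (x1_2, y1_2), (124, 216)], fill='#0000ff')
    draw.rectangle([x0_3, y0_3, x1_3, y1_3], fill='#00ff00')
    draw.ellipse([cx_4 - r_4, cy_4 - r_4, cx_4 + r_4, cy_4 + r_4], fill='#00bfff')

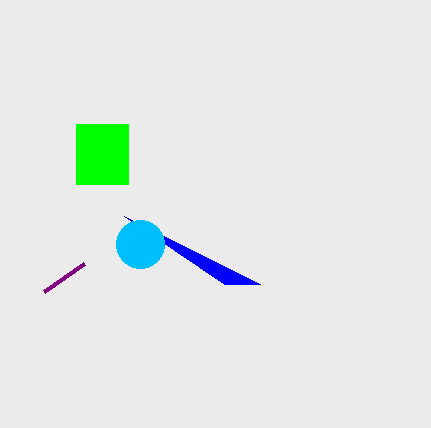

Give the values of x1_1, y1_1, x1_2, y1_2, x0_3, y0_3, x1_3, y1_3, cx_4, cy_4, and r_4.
x1_1 = 44, y1_1 = 292, x1_2 = 224, y1_2 = 284, x0_3 = 76, y0_3 = 124, x1_3 = 128, y1_3 = 184, cx_4 = 140, cy_4 = 244, r_4 = 24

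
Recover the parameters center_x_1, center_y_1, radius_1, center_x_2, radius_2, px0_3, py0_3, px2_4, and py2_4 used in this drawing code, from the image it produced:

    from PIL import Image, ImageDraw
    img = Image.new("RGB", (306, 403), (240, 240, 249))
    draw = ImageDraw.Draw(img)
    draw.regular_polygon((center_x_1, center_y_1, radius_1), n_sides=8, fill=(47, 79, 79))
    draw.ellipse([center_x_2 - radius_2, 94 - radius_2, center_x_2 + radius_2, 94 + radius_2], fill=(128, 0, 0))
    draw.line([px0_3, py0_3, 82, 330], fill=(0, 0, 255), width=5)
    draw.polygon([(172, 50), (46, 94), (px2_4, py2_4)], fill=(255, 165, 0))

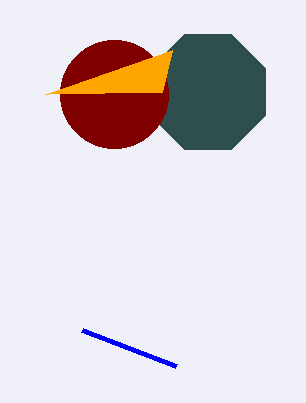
center_x_1 = 208; center_y_1 = 92; radius_1 = 62; center_x_2 = 114; radius_2 = 54; px0_3 = 176; py0_3 = 366; px2_4 = 162; py2_4 = 92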